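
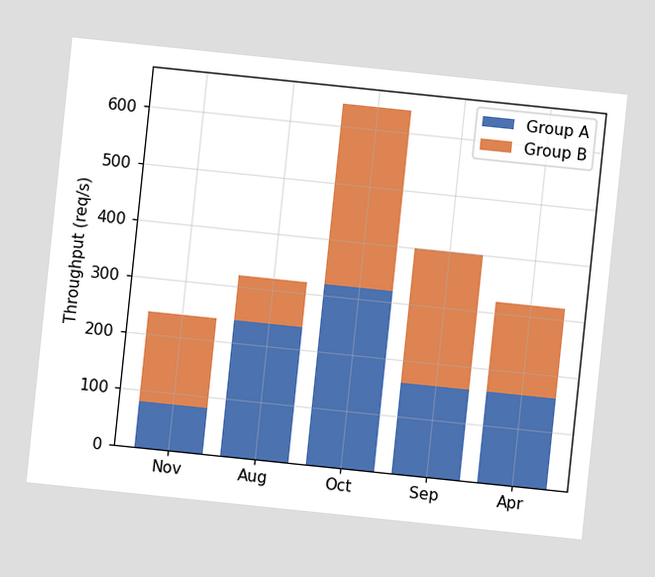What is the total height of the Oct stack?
640req/s

The chart is tilted about 6° clockwise. The Oct stack's top reaches 640req/s on the y-axis.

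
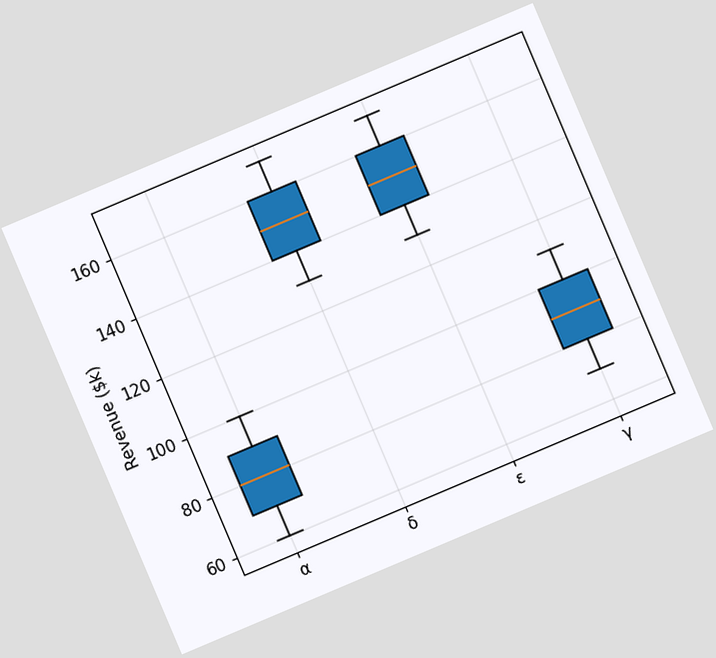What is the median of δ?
The chart is tilted about 23° counter-clockwise. The median line in the δ box sits at $150k.

$150k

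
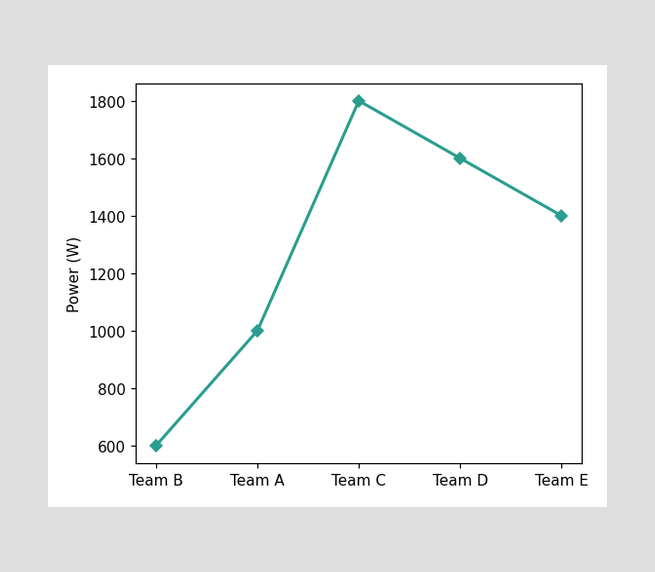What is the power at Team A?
1000W

At Team A, the line is at 1000W.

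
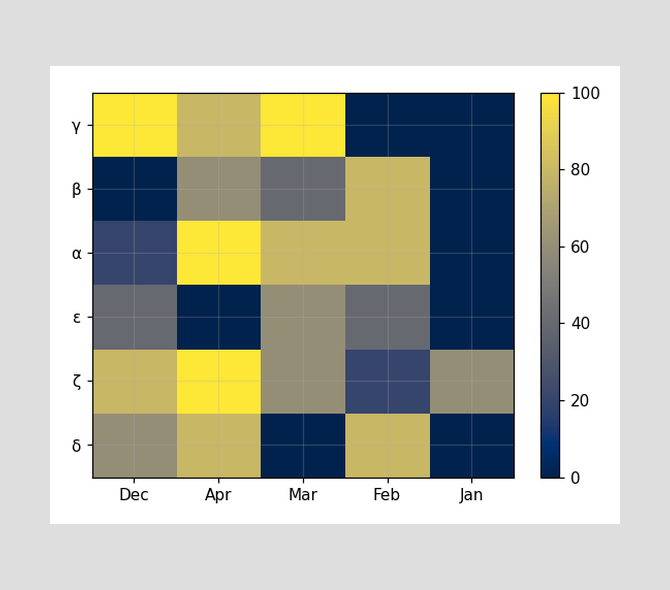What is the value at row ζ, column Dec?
Matching cell (ζ, Dec) against the colorbar gives 80.

80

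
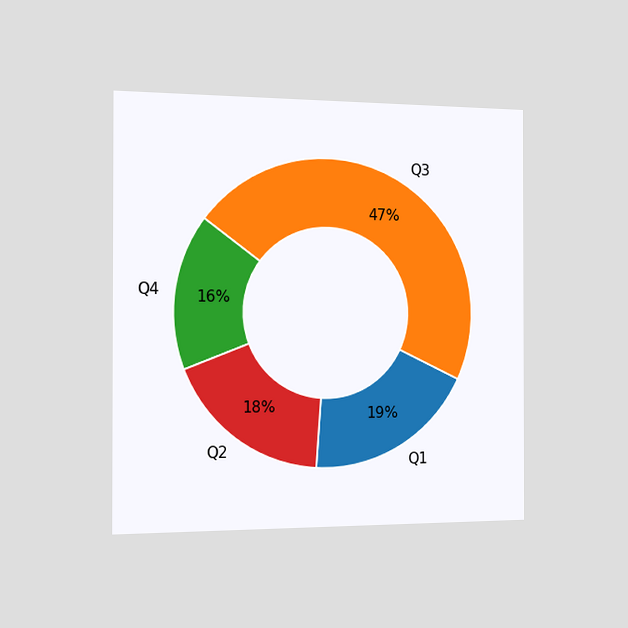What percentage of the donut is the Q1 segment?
The chart is viewed slightly from the left. The Q1 segment takes up 19% of the ring.

19%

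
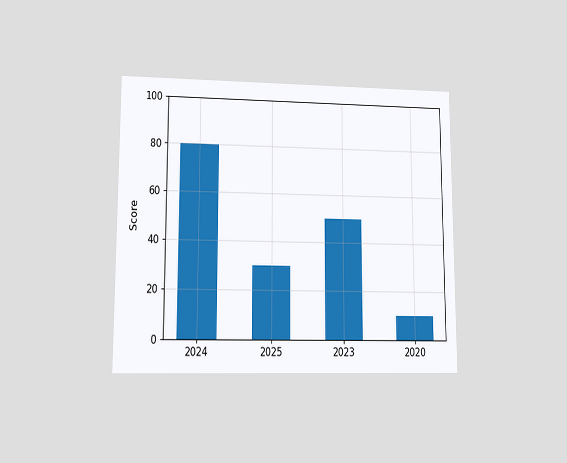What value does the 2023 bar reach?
50

The chart is viewed at a slight angle. Reading along the chart's y-axis, the 2023 bar reaches 50.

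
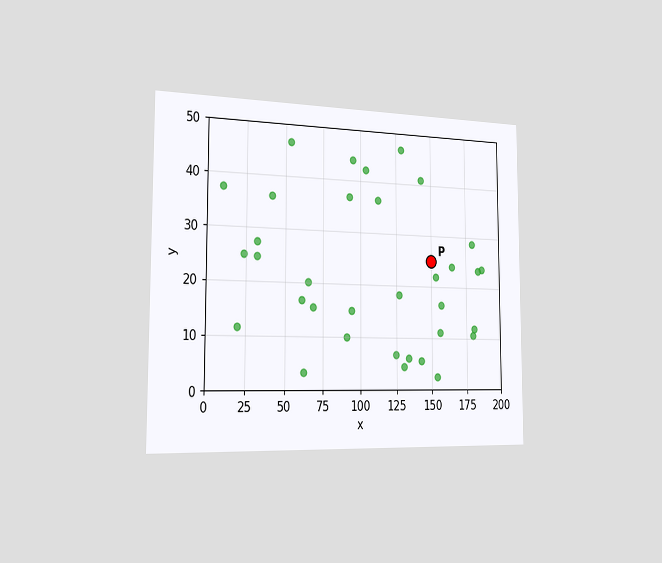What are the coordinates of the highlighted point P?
(150, 25)

The chart is viewed slightly from the left. Following the gridlines from P to each axis, P sits at (150, 25).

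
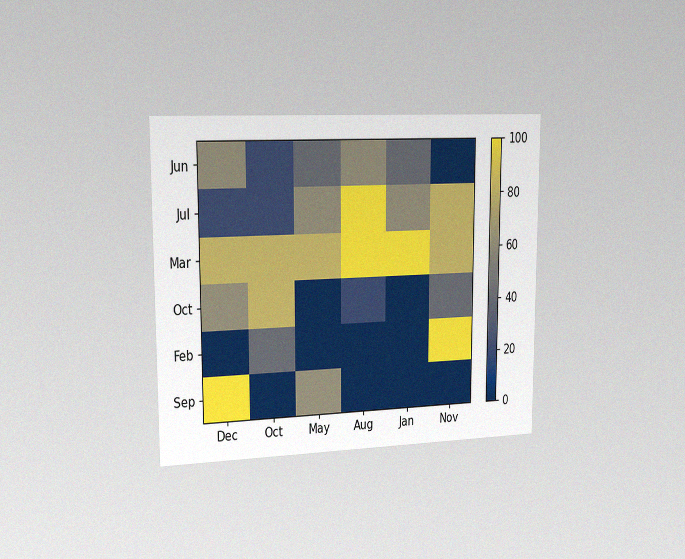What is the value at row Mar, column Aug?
100

The chart is viewed slightly from the left, with some photo noise. Matching cell (Mar, Aug) against the colorbar gives 100.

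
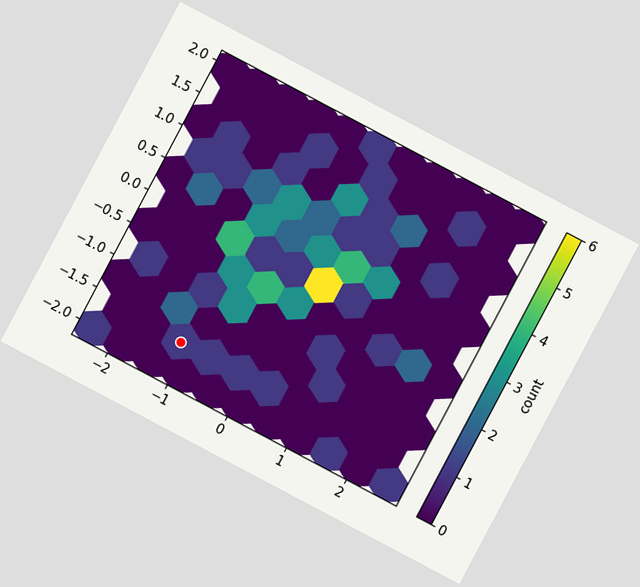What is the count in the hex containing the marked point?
The chart is tilted about 28° clockwise. The marked hex reads 1 on the colorbar.

1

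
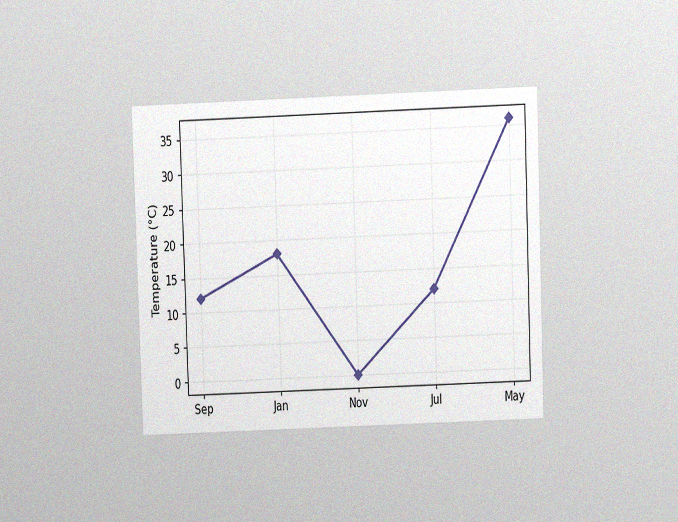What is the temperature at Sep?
12°C

The chart is tilted about 2° counter-clockwise and viewed at a slight angle, with some photo noise. At Sep, the line is at 12°C.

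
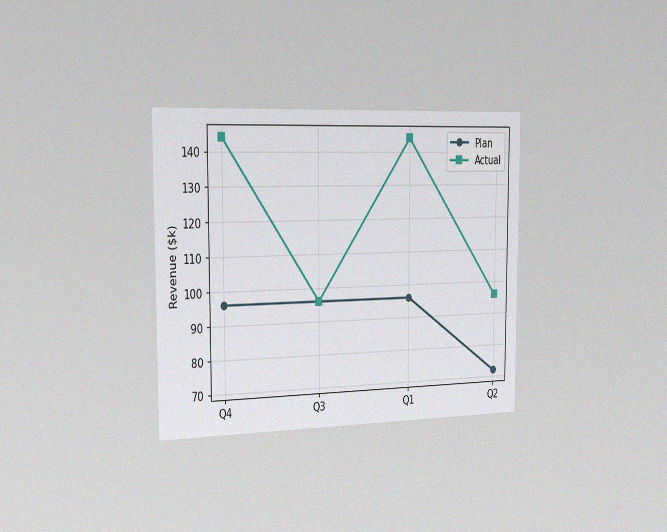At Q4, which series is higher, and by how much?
Actual, by $48k

The chart is viewed slightly from the left, with some photo noise. At Q4, Actual sits above the other line by $48k.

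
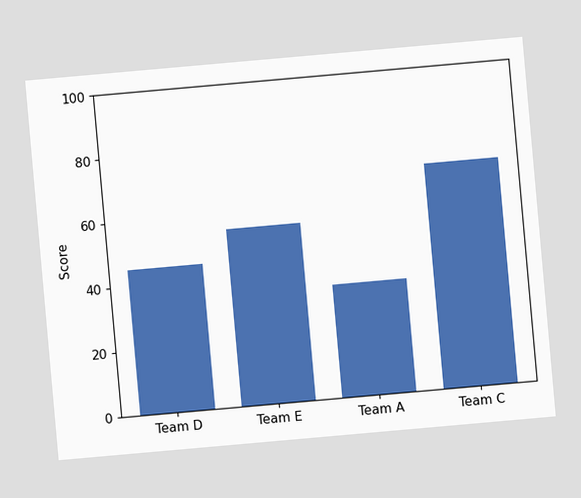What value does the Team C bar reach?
The chart is tilted about 5° counter-clockwise. Reading along the chart's y-axis, the Team C bar reaches 70.

70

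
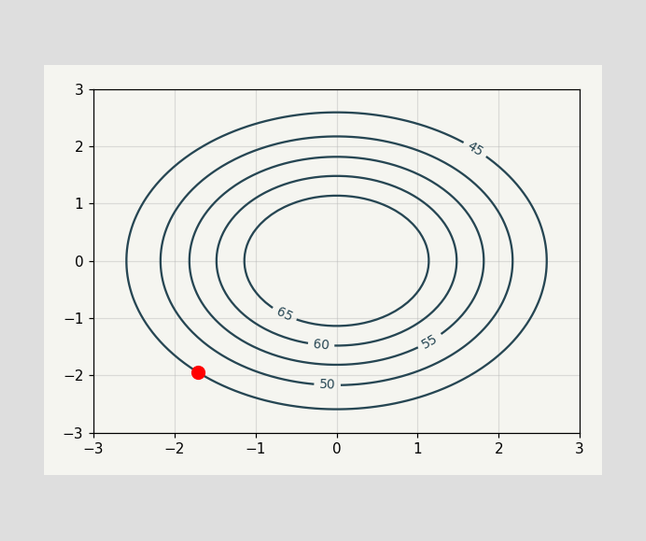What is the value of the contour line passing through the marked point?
45

The marked point sits on the contour labelled 45.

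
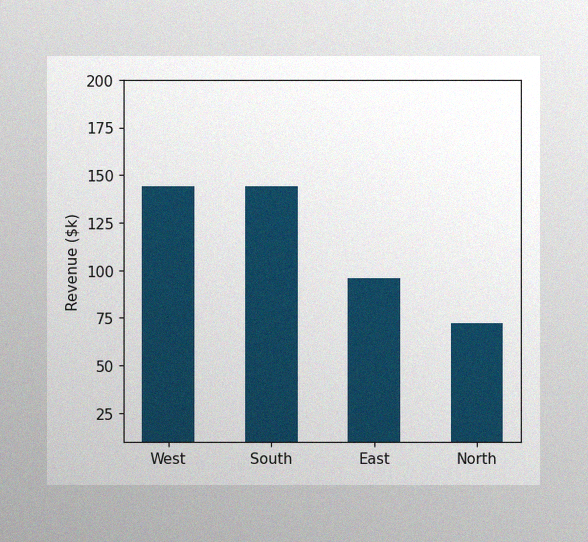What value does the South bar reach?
The image has some photo noise and uneven lighting. Reading along the chart's y-axis, the South bar reaches $144k.

$144k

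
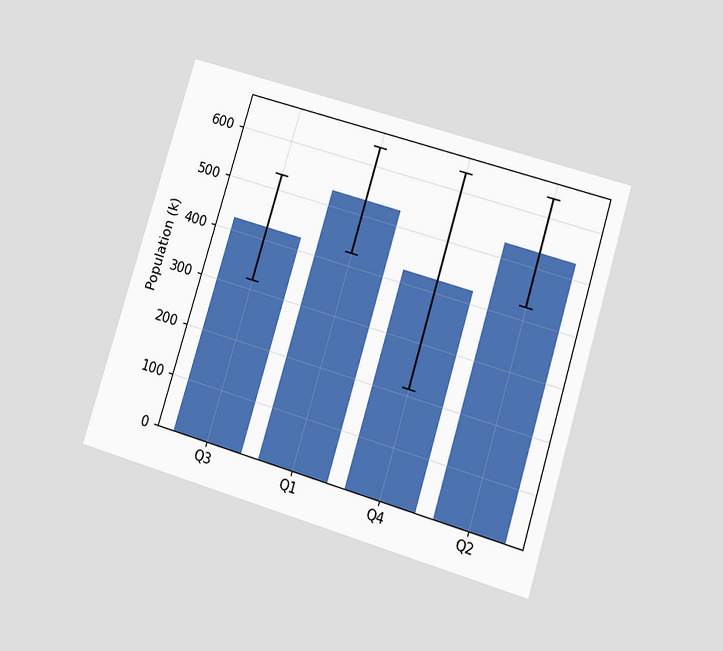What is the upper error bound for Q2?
636k

The chart is tilted about 17° clockwise and viewed at a slight angle. The Q2 bar's upper whisker reaches 636k.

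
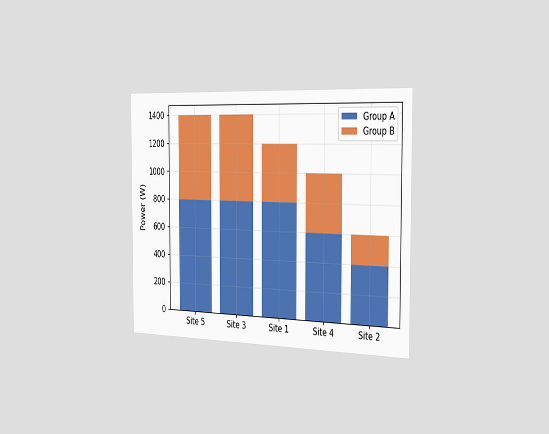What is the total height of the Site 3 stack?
1400W

The chart is viewed slightly from the right. The Site 3 stack's top reaches 1400W on the y-axis.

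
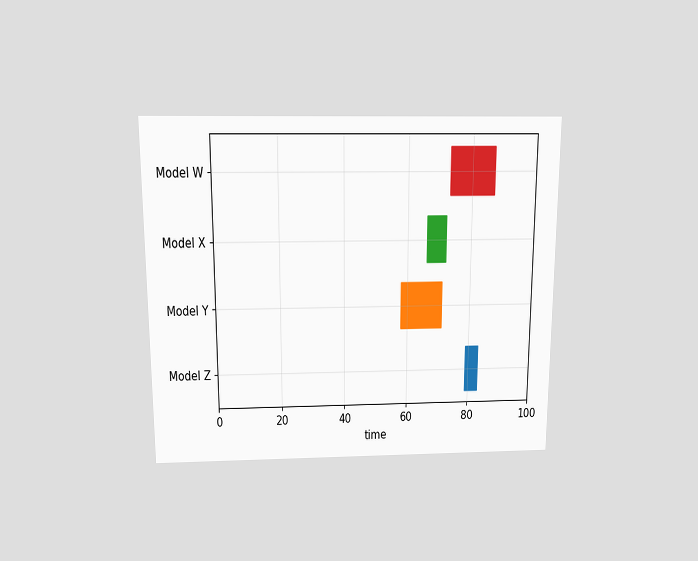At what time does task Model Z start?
The chart is viewed slightly from above. The Model Z bar begins at t=79.

79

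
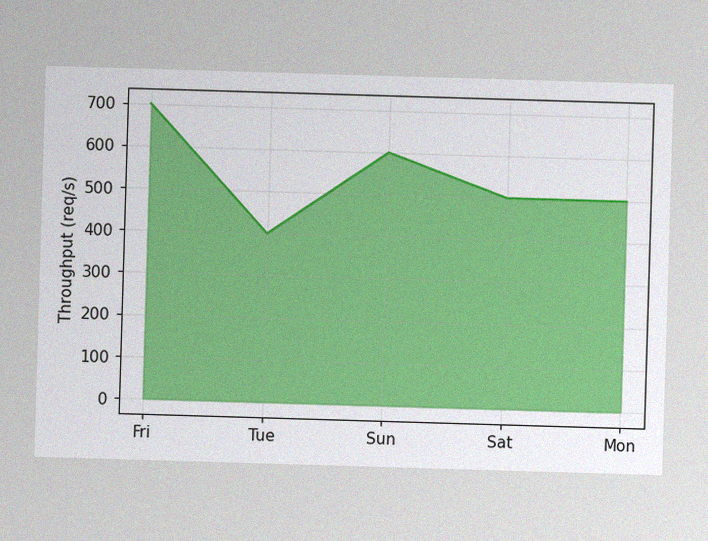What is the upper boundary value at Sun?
600req/s

The image has some photo noise and uneven lighting. At Sun the upper boundary is at 600req/s.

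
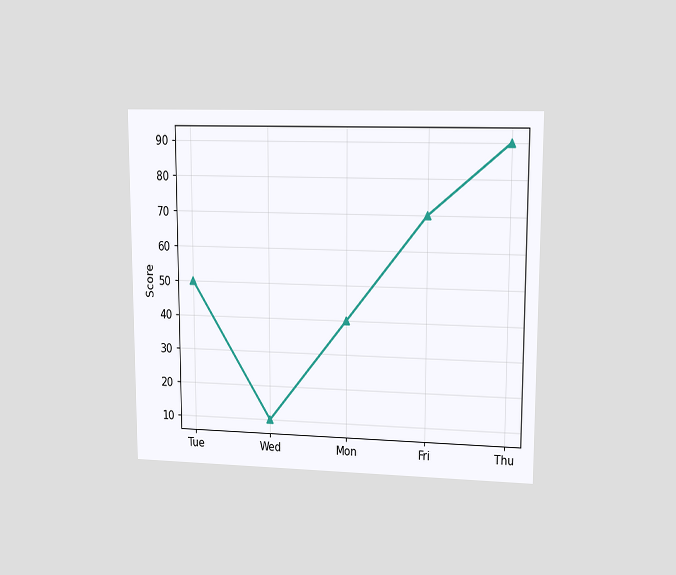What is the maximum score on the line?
The chart is viewed at a slight angle. The highest point is at Thu, and reading across to the y-axis gives 90.

90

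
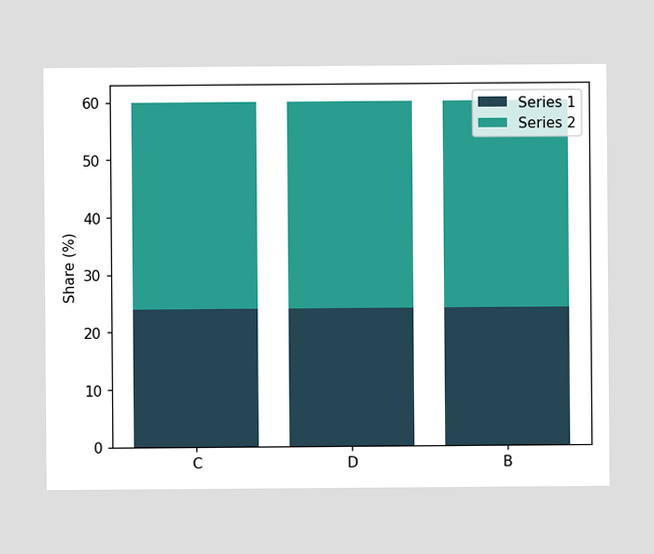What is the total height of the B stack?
60%

The B stack's top reaches 60% on the y-axis.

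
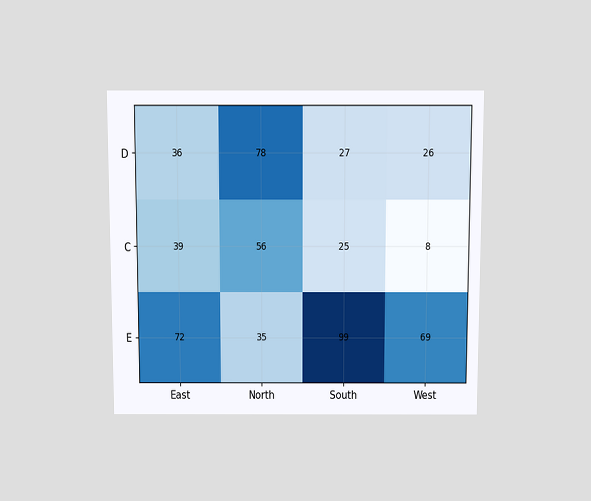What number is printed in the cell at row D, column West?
The chart is viewed slightly from above. The (D, West) cell reads 26.

26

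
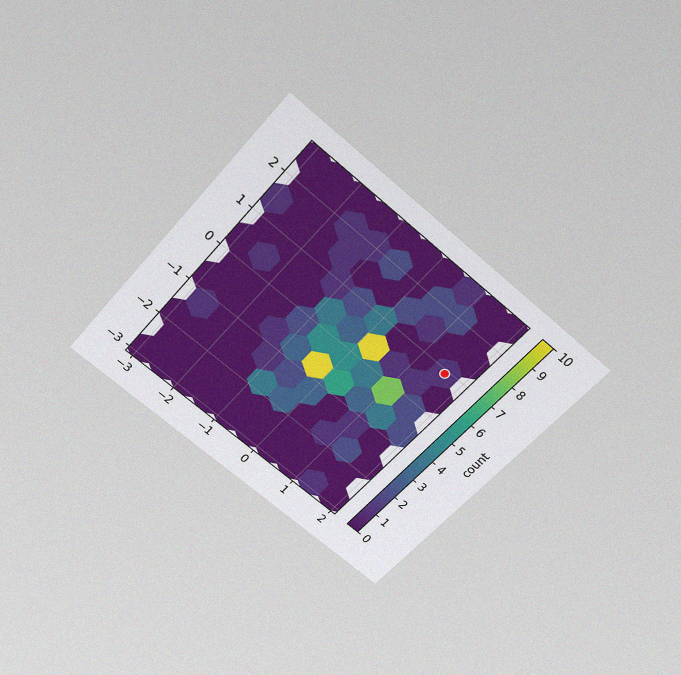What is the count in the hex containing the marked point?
The chart is tilted about 41° clockwise and viewed slightly from above, with some photo noise. The marked hex reads 1 on the colorbar.

1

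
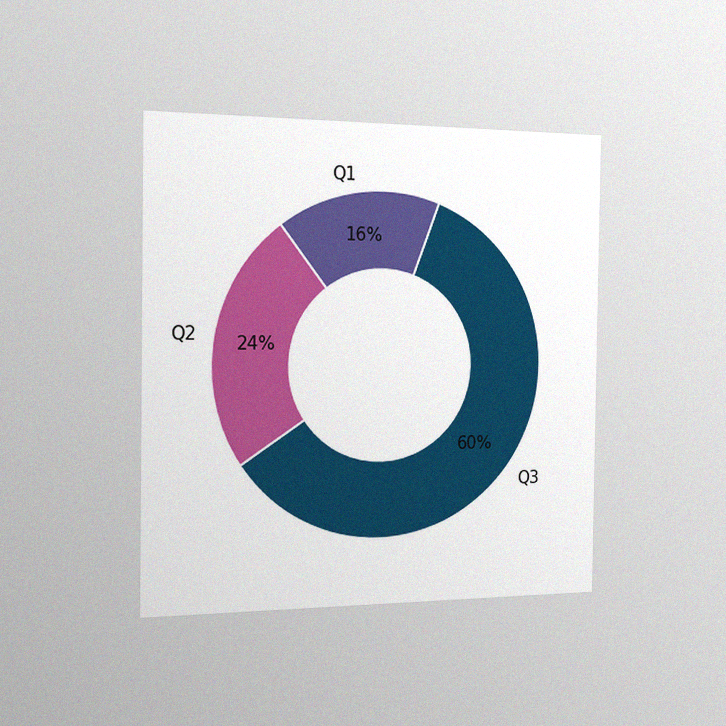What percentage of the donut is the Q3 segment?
60%

The chart is viewed slightly from the left, with some photo noise. The Q3 segment takes up 60% of the ring.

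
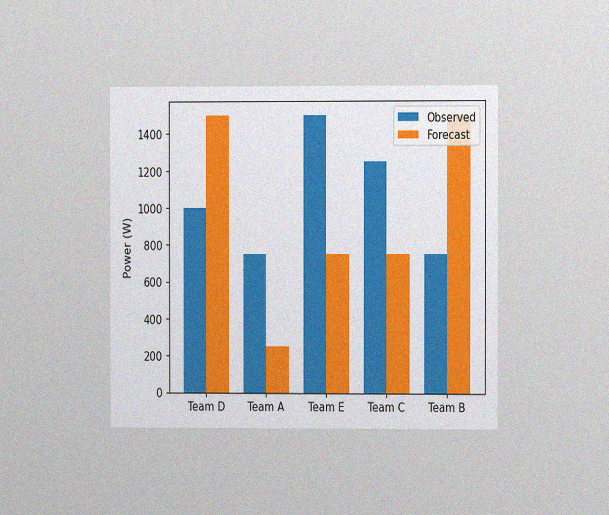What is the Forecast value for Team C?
The chart is viewed at a slight angle, with some photo noise. The Forecast bar at Team C reaches 750W on the y-axis.

750W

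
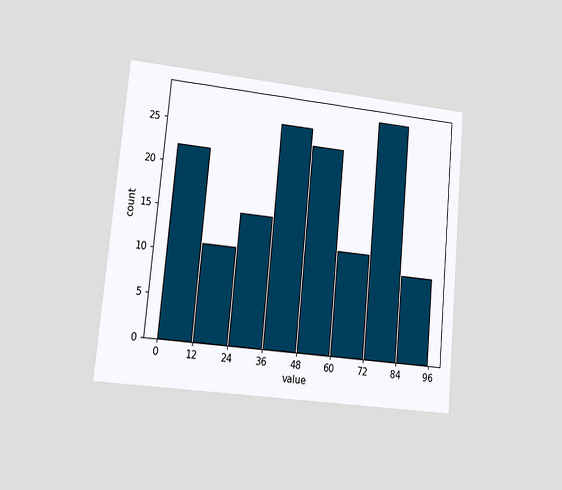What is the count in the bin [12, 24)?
The chart is tilted about 5° clockwise and viewed at a slight angle. The [12, 24) bin has height 11.

11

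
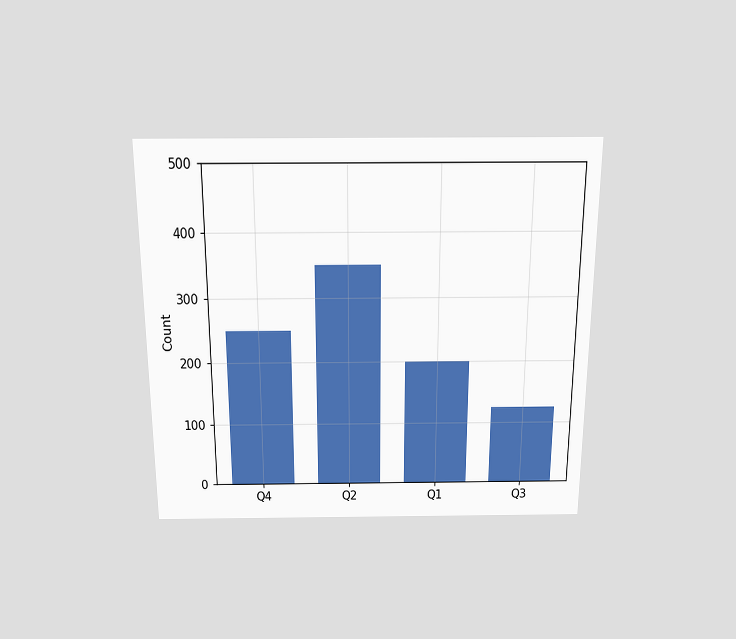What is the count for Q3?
125

The chart is viewed slightly from above. Reading along the chart's y-axis, the Q3 bar reaches 125.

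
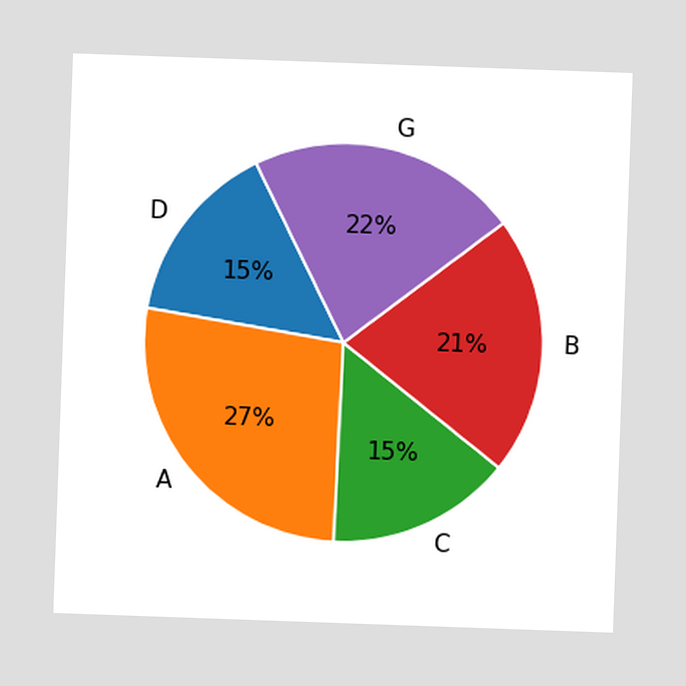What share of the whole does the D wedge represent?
15%

The chart is tilted about 2° clockwise. The D slice takes up 15% of the pie.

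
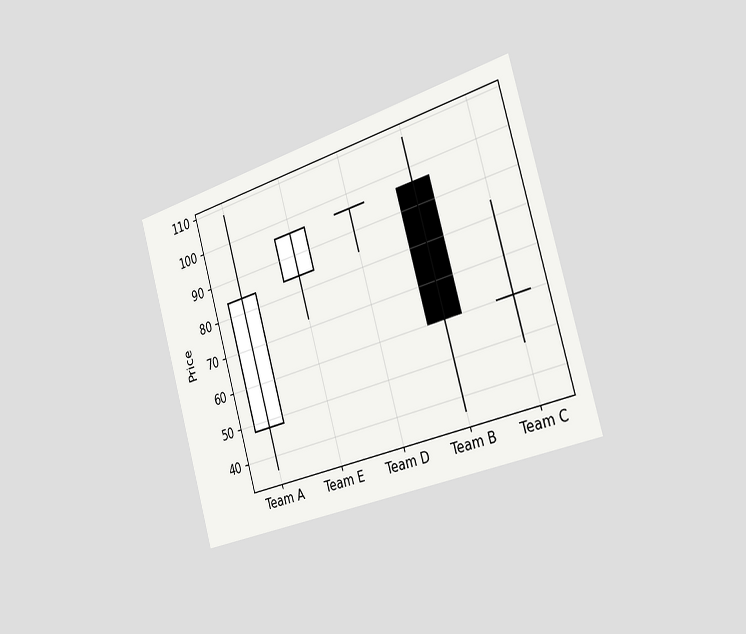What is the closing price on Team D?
The chart is tilted about 16° counter-clockwise and viewed slightly from the right. The Team D candle closes at 96.

96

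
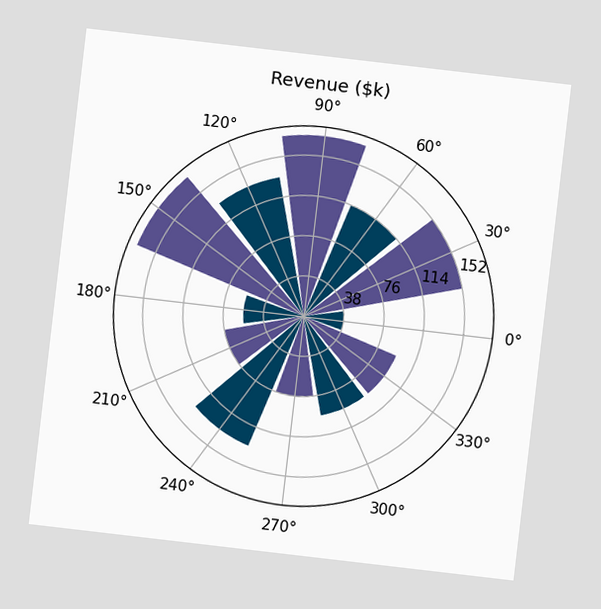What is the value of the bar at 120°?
$133k

The chart is tilted about 7° clockwise. The bar at 120° reaches $133k on the radial axis.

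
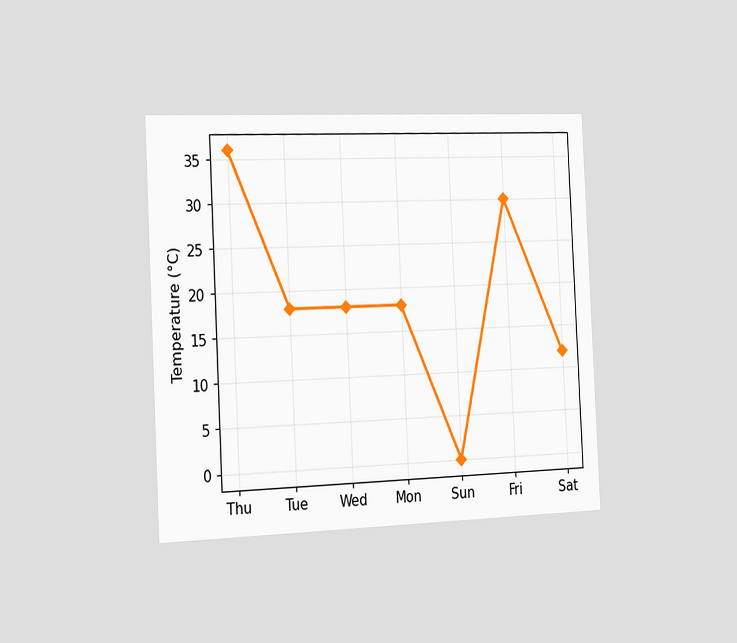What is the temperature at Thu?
36°C

The chart is tilted about 3° counter-clockwise and viewed slightly from the left. At Thu, the line is at 36°C.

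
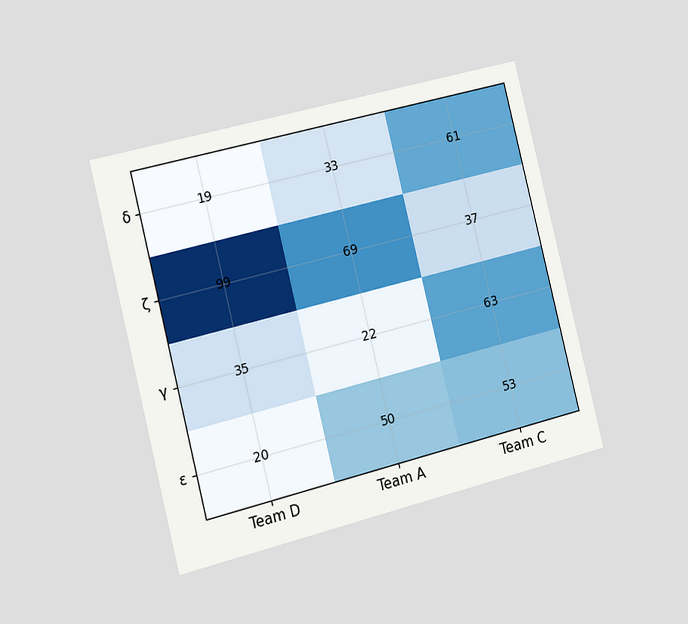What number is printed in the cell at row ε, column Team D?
20

The chart is tilted about 14° counter-clockwise and viewed slightly from the left. The (ε, Team D) cell reads 20.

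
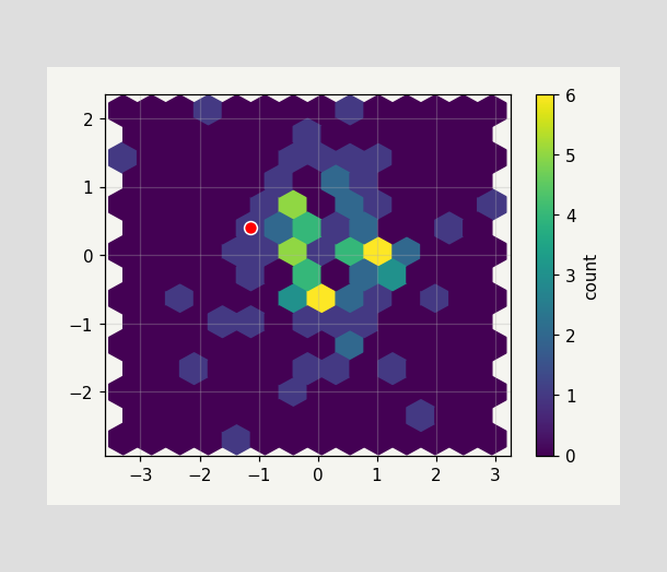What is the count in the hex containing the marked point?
1

The marked hex reads 1 on the colorbar.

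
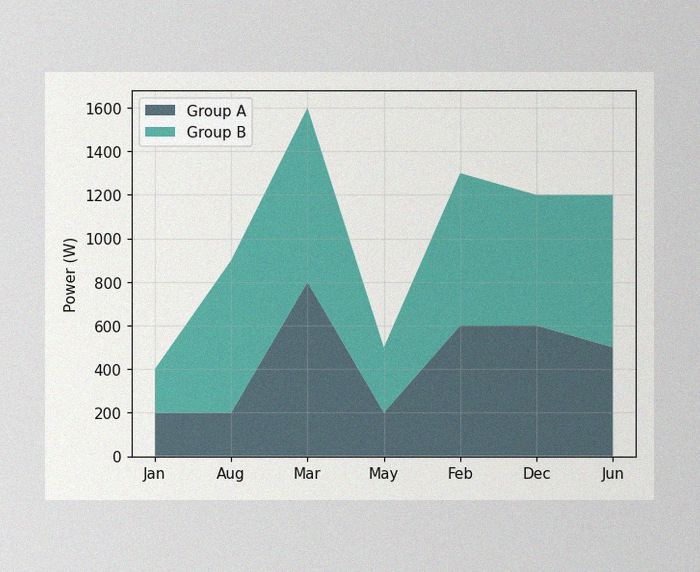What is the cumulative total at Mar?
The image has some photo noise and uneven lighting. The stacked total at Mar reaches 1600W.

1600W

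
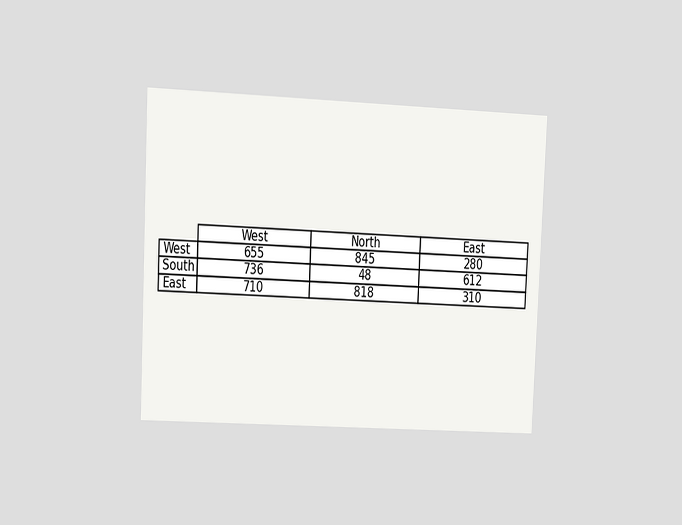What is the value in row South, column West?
The chart is tilted about 3° clockwise and viewed at a slight angle. The (South, West) cell reads 736.

736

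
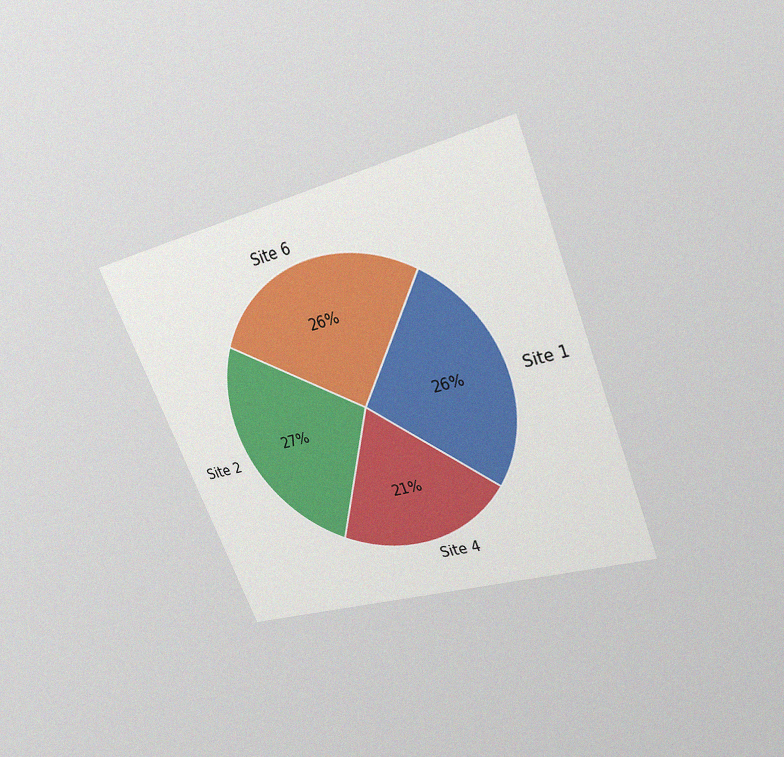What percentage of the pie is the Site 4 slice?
21%

The chart is tilted about 22° counter-clockwise and viewed slightly from above, with some photo noise. The Site 4 slice takes up 21% of the pie.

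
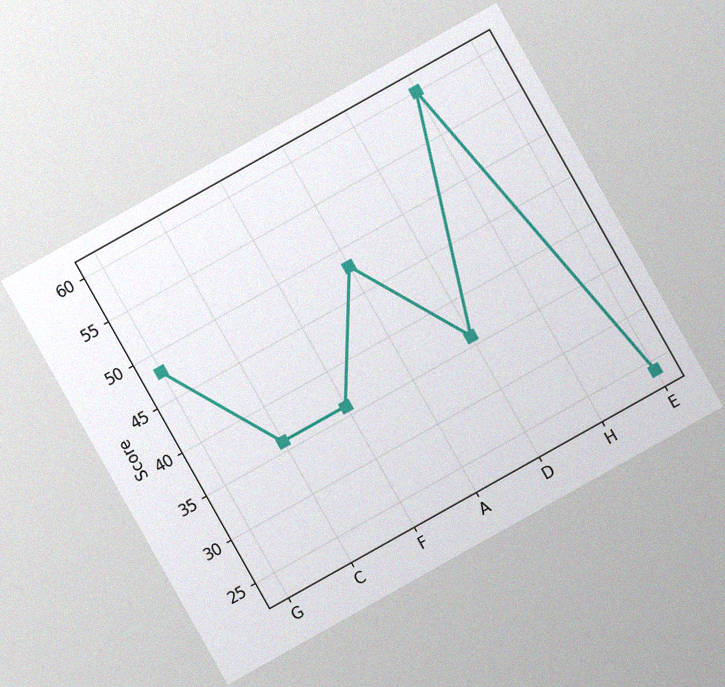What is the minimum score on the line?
The chart is tilted about 29° counter-clockwise, with some photo noise. The lowest point is at E, and reading across to the y-axis gives 24.

24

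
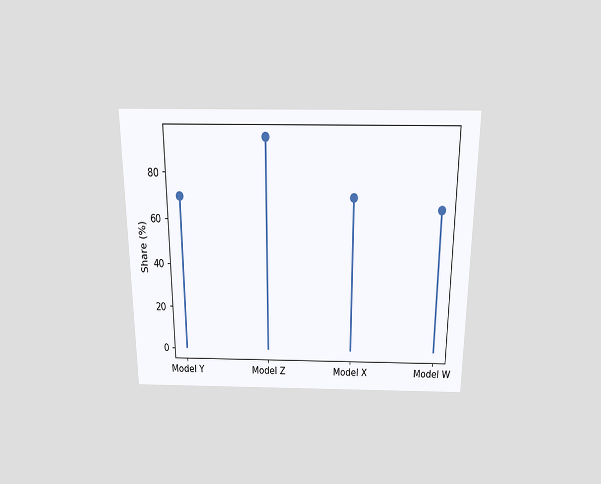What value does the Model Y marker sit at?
70%

The chart is viewed slightly from above. The Model Y marker sits at 70%.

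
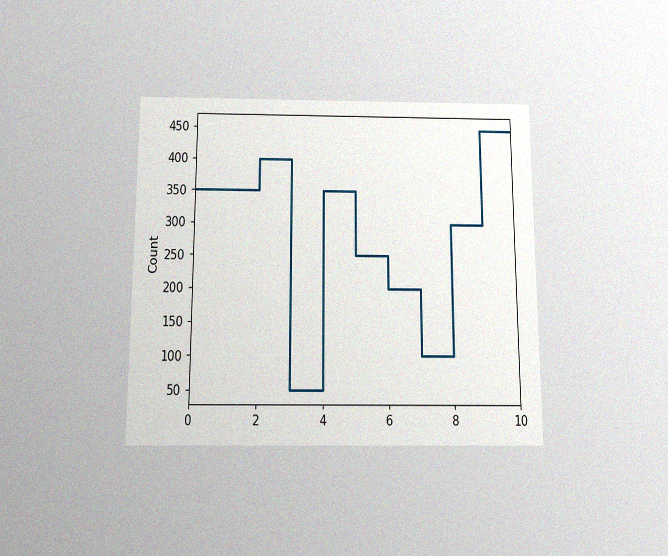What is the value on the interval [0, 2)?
The chart is viewed slightly from below, with some photo noise. On [0, 2) the step sits at 350.

350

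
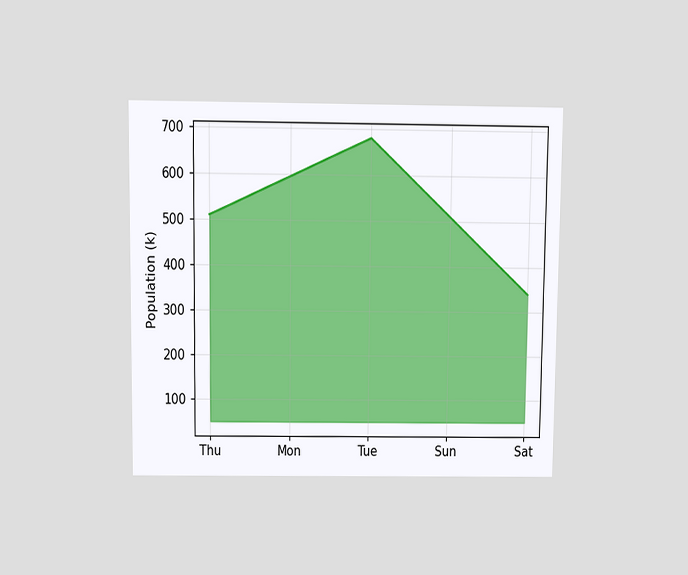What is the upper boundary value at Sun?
The chart is viewed slightly from above. At Sun the upper boundary is at 510k.

510k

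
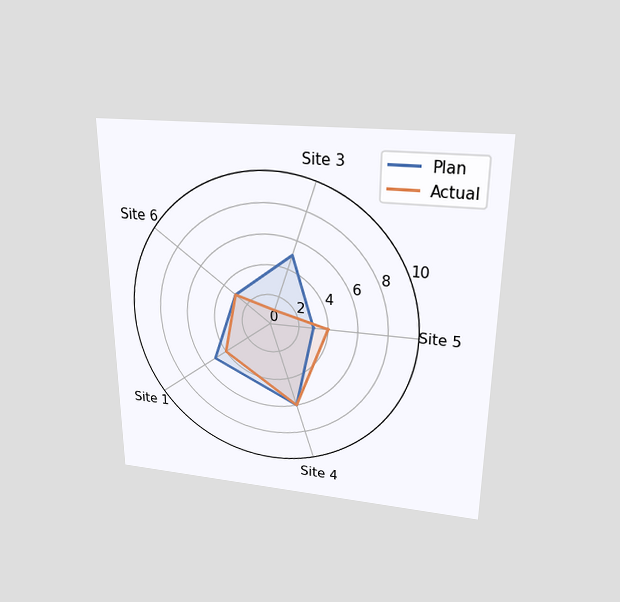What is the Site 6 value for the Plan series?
3

The chart is viewed slightly from above. On the Site 6 axis, Plan reaches 3.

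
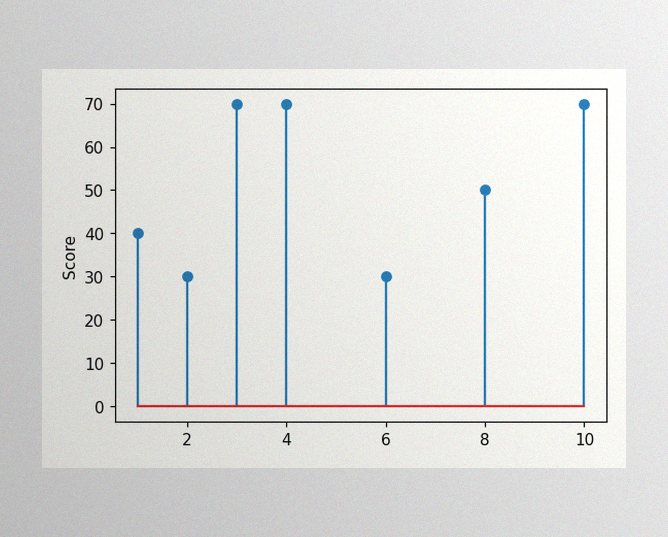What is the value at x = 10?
70

The image has some photo noise and uneven lighting. The stem at x=10 reaches 70.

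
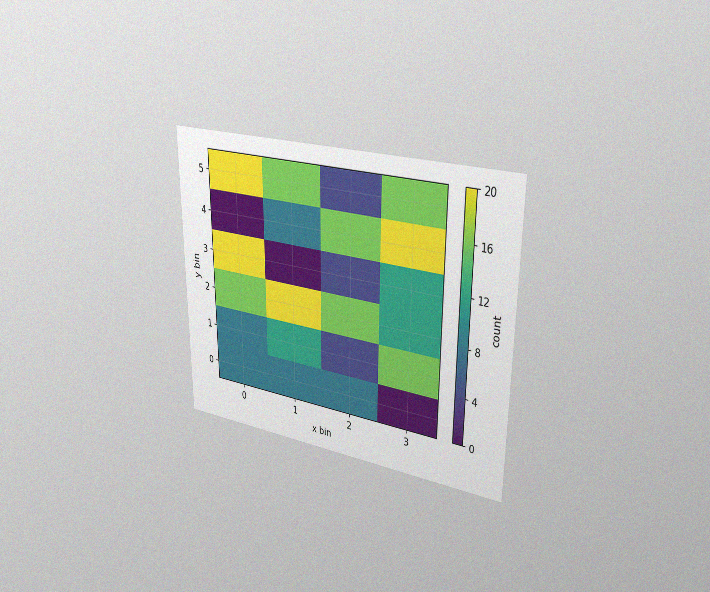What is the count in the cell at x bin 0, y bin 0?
8

The chart is viewed slightly from the right, with some photo noise. Matching the cell (0, 0) against the colorbar gives 8.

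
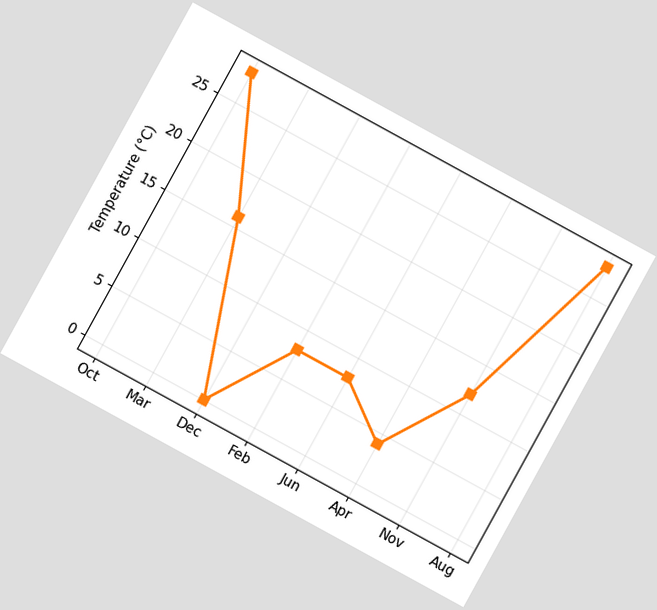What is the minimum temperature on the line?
0°C

The chart is tilted about 29° clockwise. The lowest point is at Dec, and reading across to the y-axis gives 0°C.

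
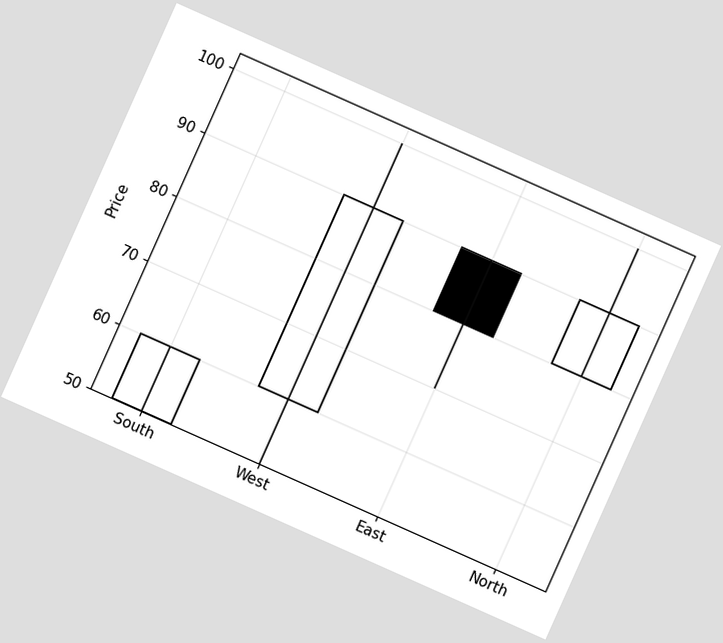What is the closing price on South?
60

The chart is tilted about 24° clockwise. The South candle closes at 60.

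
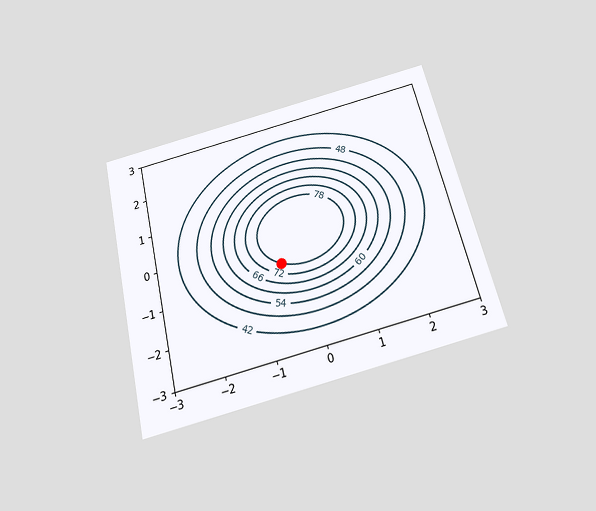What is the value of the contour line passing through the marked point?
The chart is tilted about 13° counter-clockwise and viewed slightly from below. The marked point sits on the contour labelled 78.

78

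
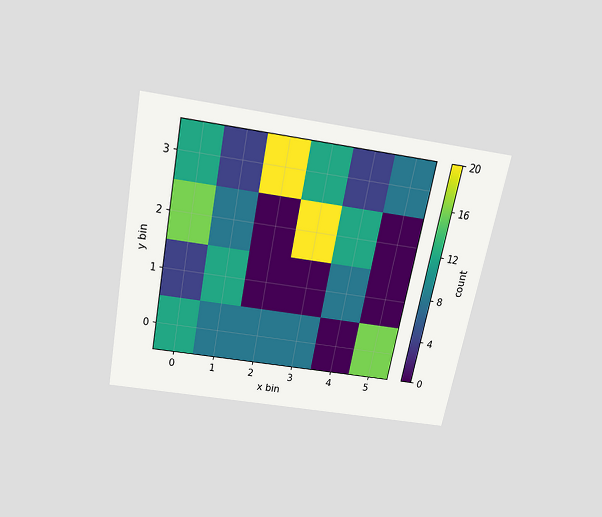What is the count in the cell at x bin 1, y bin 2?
The chart is tilted about 11° clockwise and viewed slightly from above. Matching the cell (1, 2) against the colorbar gives 8.

8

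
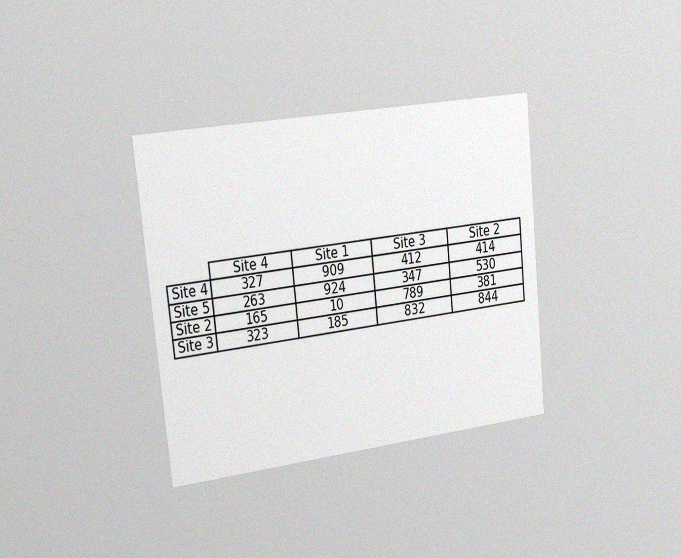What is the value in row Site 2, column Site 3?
The chart is tilted about 6° counter-clockwise and viewed slightly from the left, with some photo noise. The (Site 2, Site 3) cell reads 789.

789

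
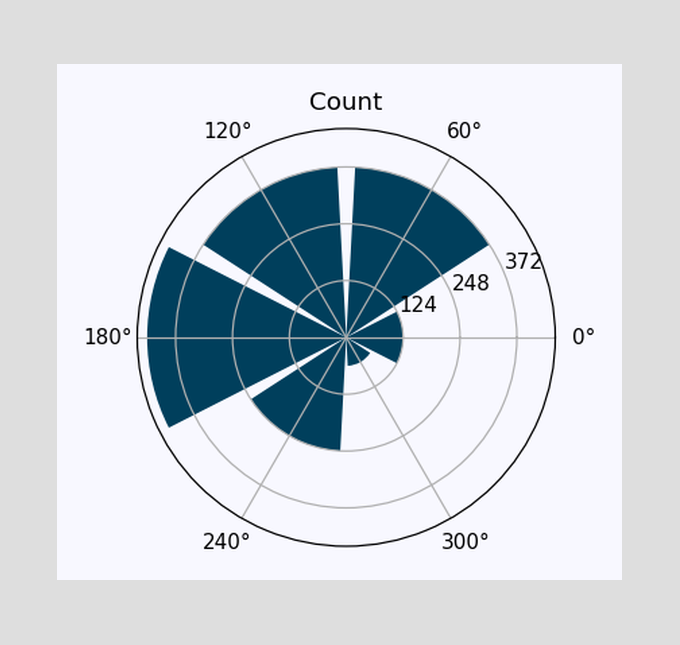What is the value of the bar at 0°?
124

The bar at 0° reaches 124 on the radial axis.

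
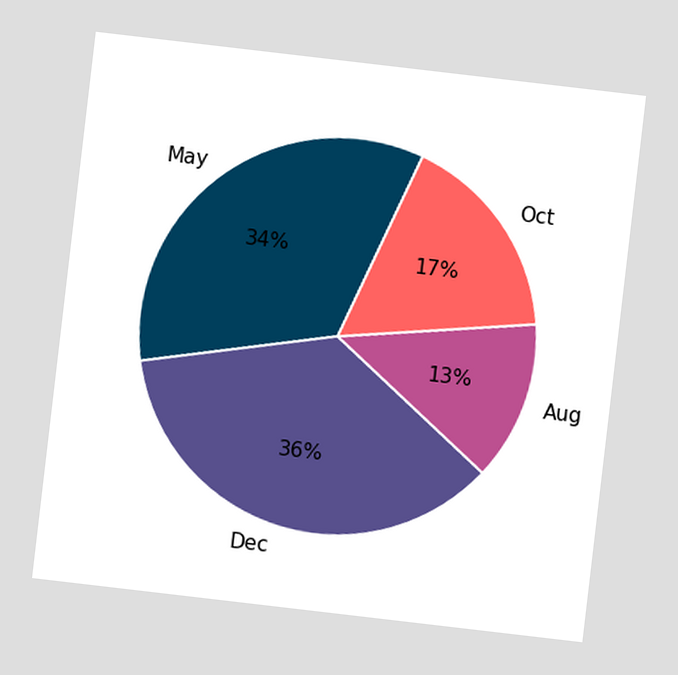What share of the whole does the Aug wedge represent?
13%

The chart is tilted about 7° clockwise. The Aug slice takes up 13% of the pie.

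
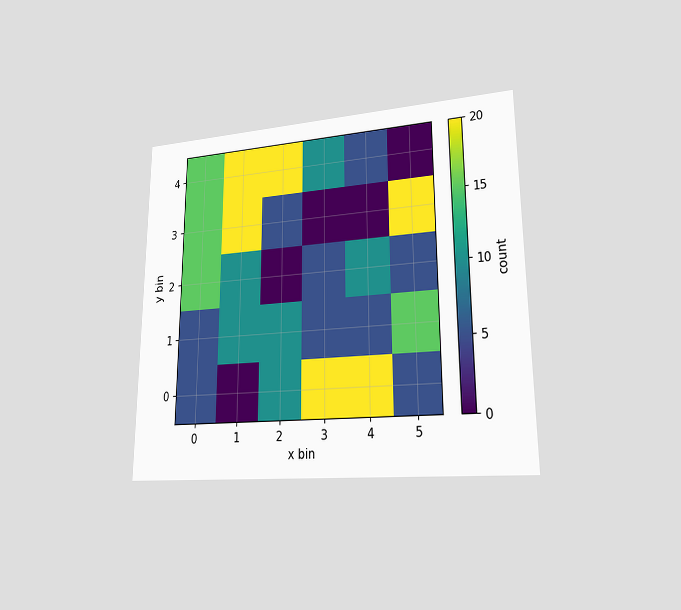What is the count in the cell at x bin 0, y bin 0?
5

The chart is viewed at a slight angle. Matching the cell (0, 0) against the colorbar gives 5.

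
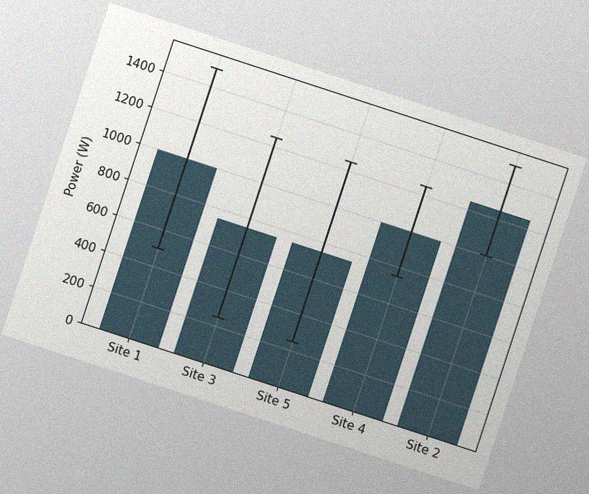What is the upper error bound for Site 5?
1250W

The chart is tilted about 18° clockwise, with some photo noise. The Site 5 bar's upper whisker reaches 1250W.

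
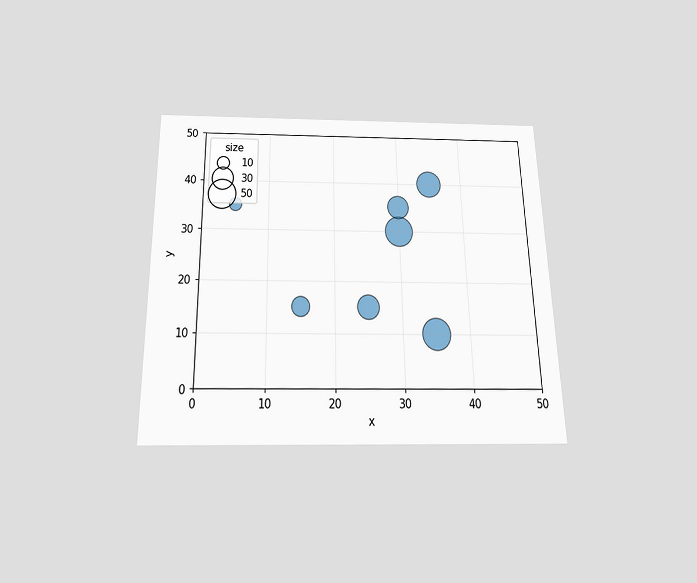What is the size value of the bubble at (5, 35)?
The chart is viewed slightly from below. Matching the bubble at (5, 35) against the size legend gives 10.

10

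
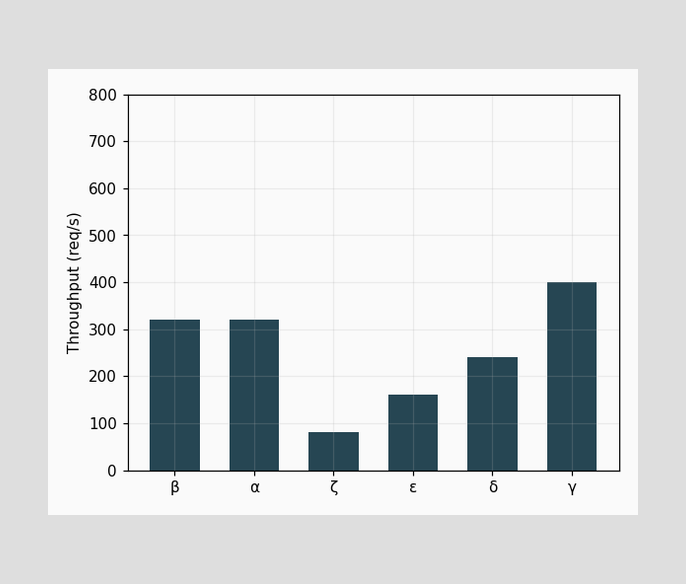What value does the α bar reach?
320req/s

Reading along the chart's y-axis, the α bar reaches 320req/s.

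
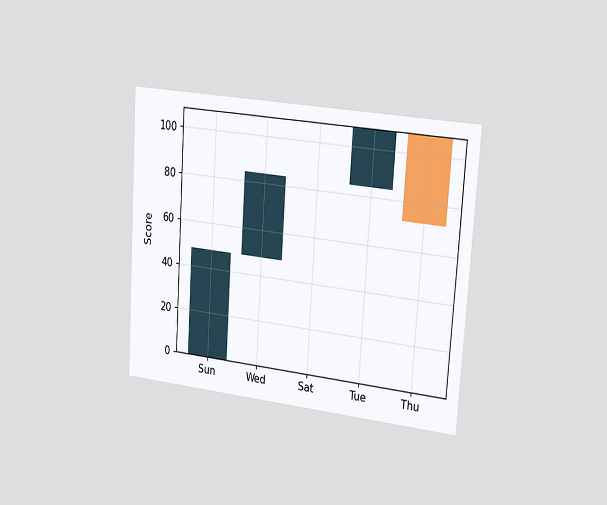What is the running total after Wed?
84

The chart is tilted about 4° clockwise and viewed slightly from the right. After Wed the running total reaches 84.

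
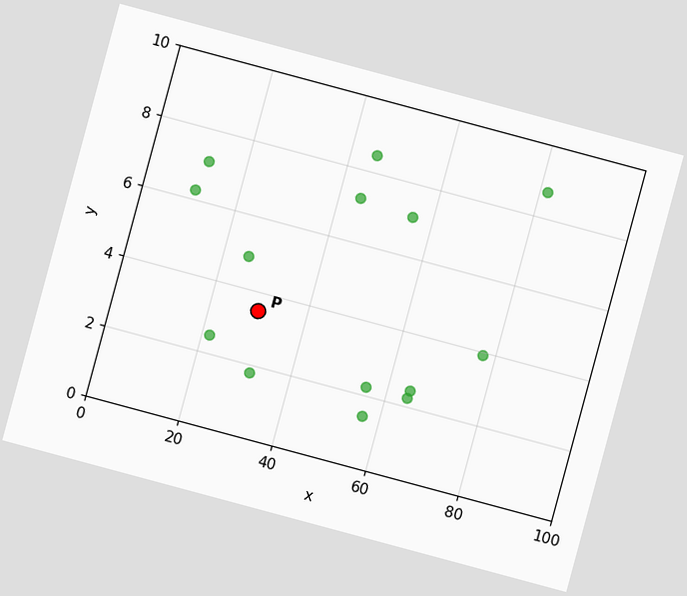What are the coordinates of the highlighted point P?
(30, 3.5)

The chart is tilted about 15° clockwise. Following the gridlines from P to each axis, P sits at (30, 3.5).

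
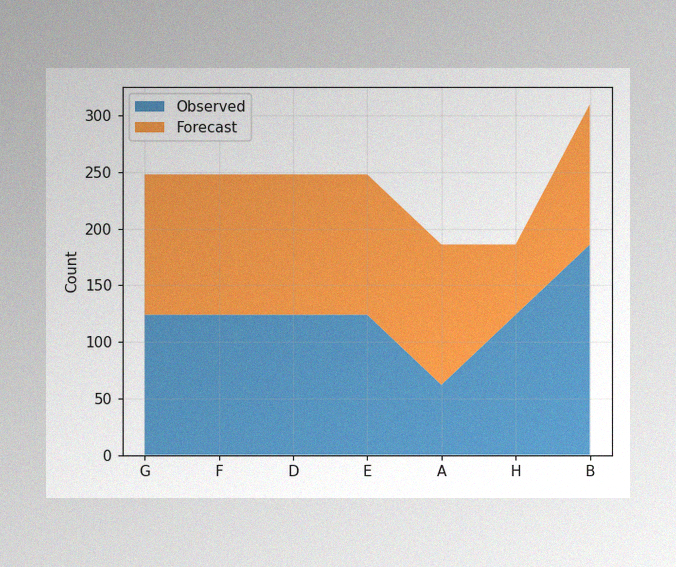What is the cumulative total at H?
186

The image has some photo noise and uneven lighting. The stacked total at H reaches 186.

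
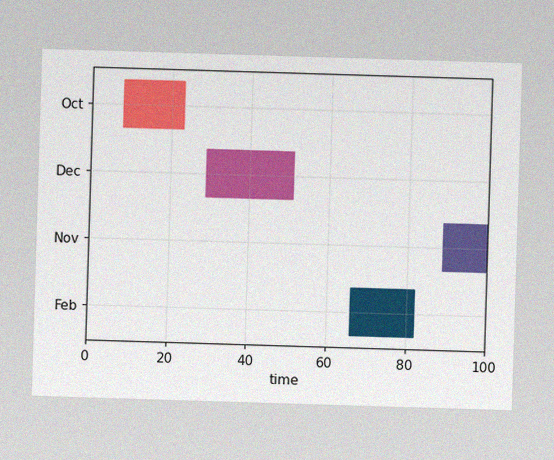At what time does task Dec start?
The image has some photo noise and uneven lighting. The Dec bar begins at t=29.

29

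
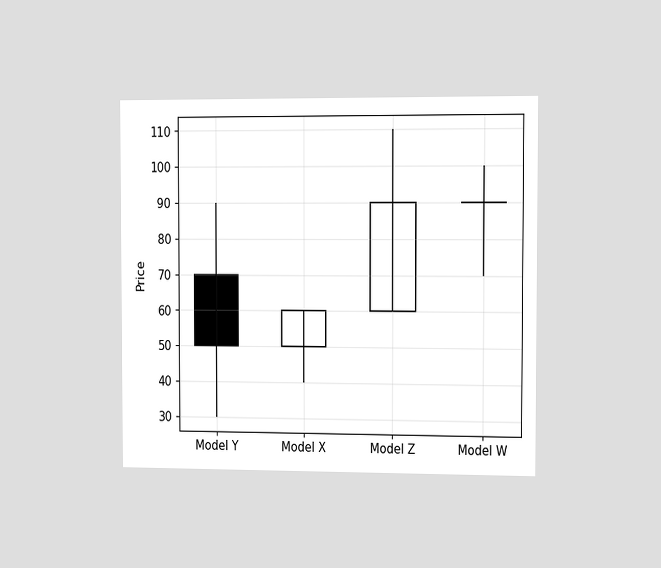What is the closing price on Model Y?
50

The chart is viewed slightly from the right. The Model Y candle closes at 50.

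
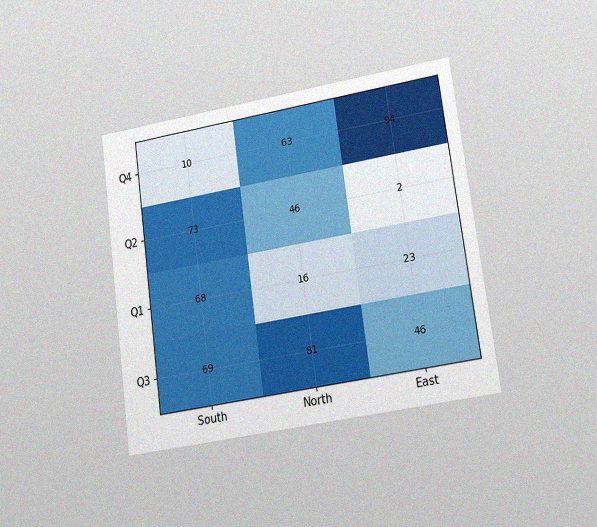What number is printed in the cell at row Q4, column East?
The chart is tilted about 8° counter-clockwise and viewed at a slight angle, with some photo noise. The (Q4, East) cell reads 94.

94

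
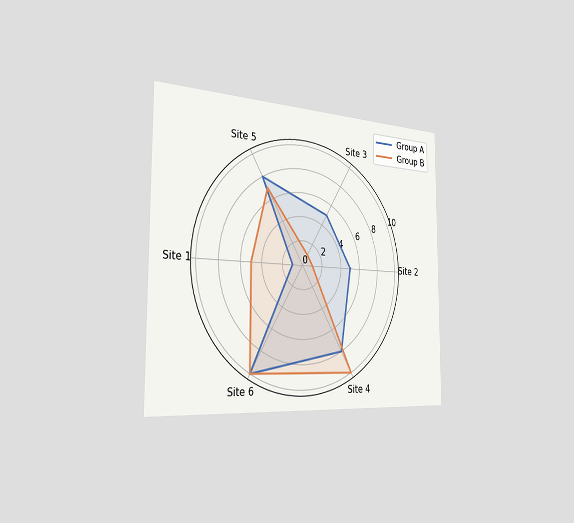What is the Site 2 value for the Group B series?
The chart is viewed slightly from the left. On the Site 2 axis, Group B reaches 1.

1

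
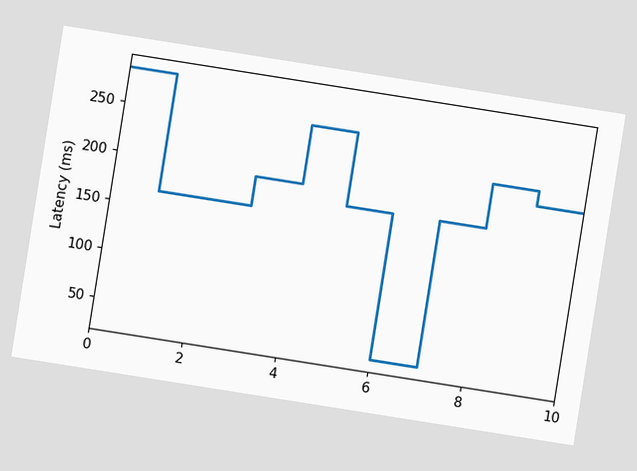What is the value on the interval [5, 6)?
180ms

The chart is tilted about 9° clockwise. On [5, 6) the step sits at 180ms.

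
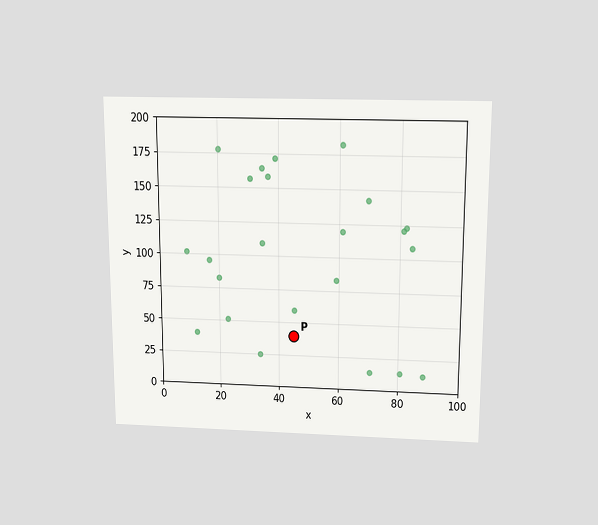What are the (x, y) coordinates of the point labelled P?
The chart is viewed slightly from above. Following the gridlines from P to each axis, P sits at (45, 40).

(45, 40)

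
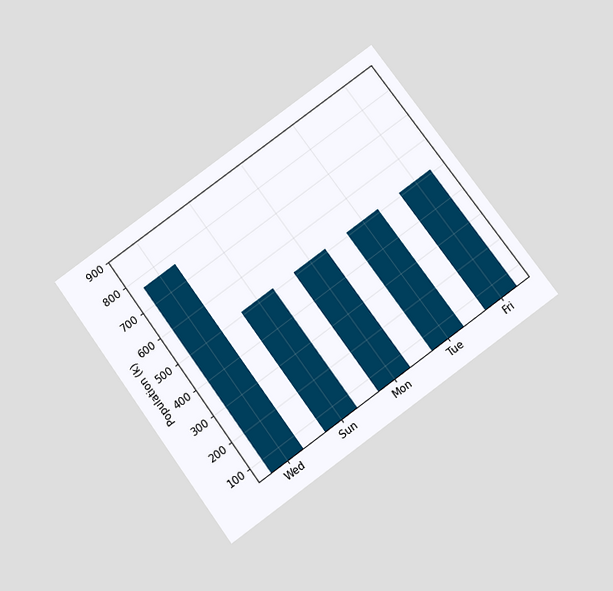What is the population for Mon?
510k

The chart is tilted about 36° counter-clockwise and viewed slightly from below. Reading along the chart's y-axis, the Mon bar reaches 510k.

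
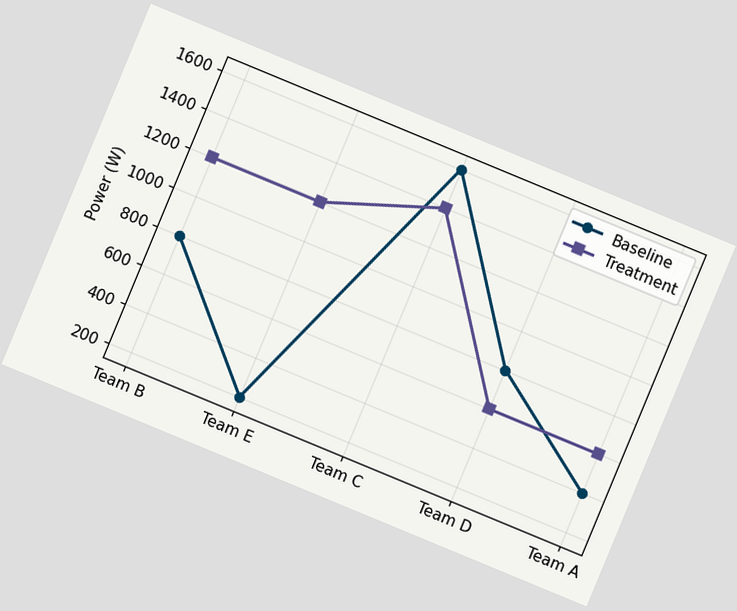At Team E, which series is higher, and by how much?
The chart is tilted about 23° clockwise. At Team E, Treatment sits above the other line by 1000W.

Treatment, by 1000W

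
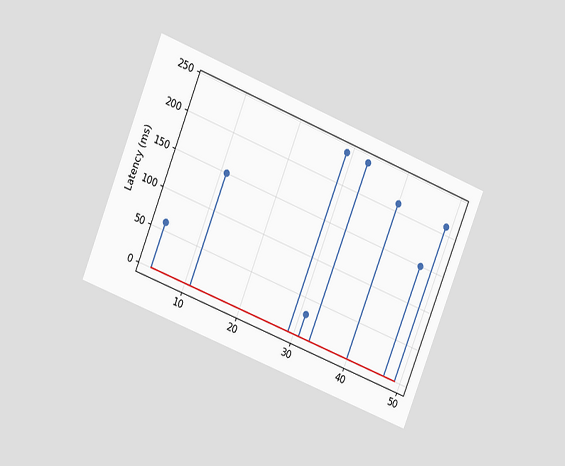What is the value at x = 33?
240ms

The chart is tilted about 22° clockwise and viewed at a slight angle. The stem at x=33 reaches 240ms.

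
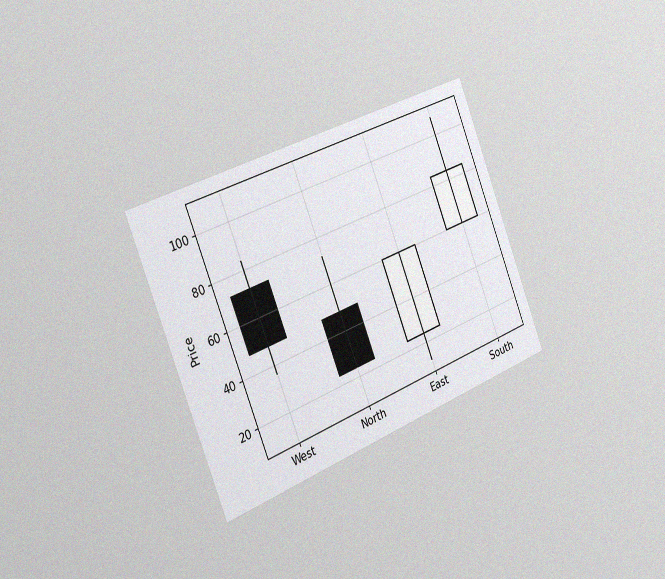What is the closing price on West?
48

The chart is tilted about 22° counter-clockwise and viewed slightly from the left, with some photo noise. The West candle closes at 48.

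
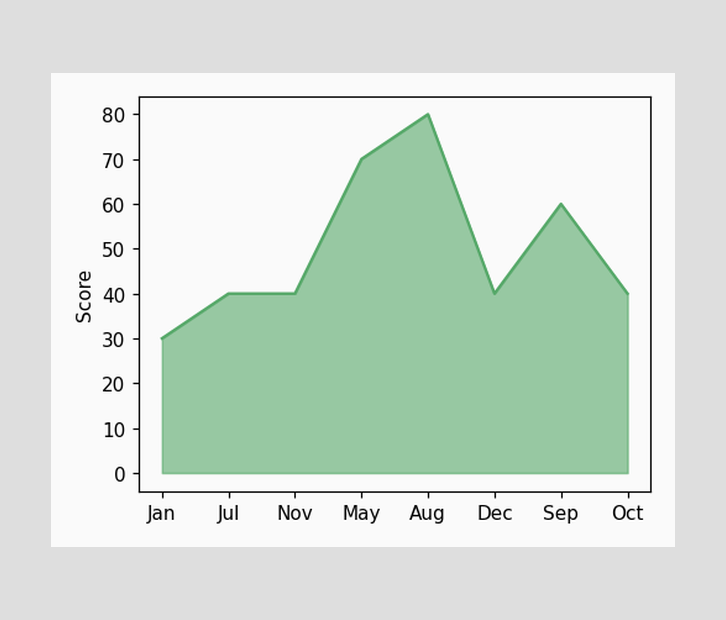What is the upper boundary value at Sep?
At Sep the upper boundary is at 60.

60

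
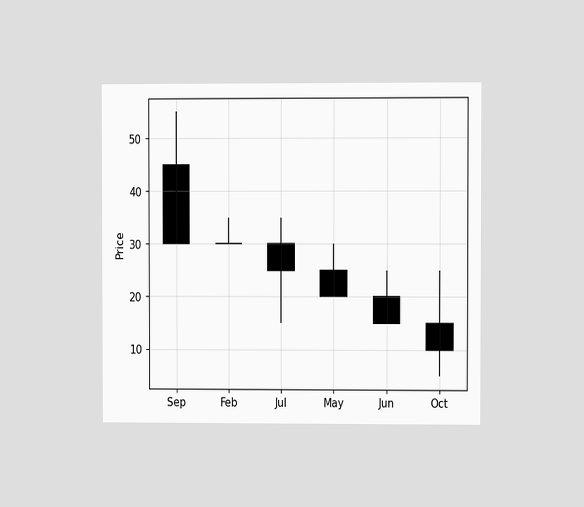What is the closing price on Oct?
10

The chart is viewed at a slight angle. The Oct candle closes at 10.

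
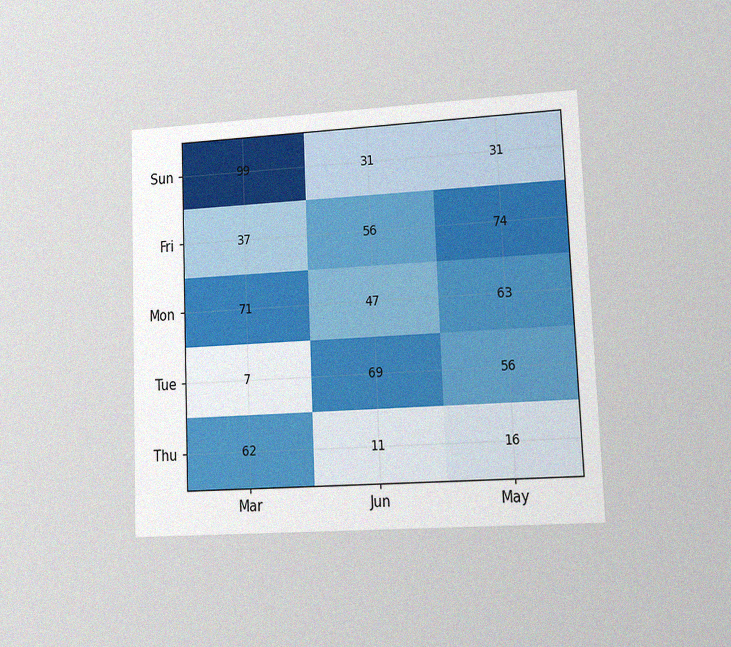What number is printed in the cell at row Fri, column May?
74

The chart is tilted about 2° counter-clockwise and viewed at a slight angle, with some photo noise. The (Fri, May) cell reads 74.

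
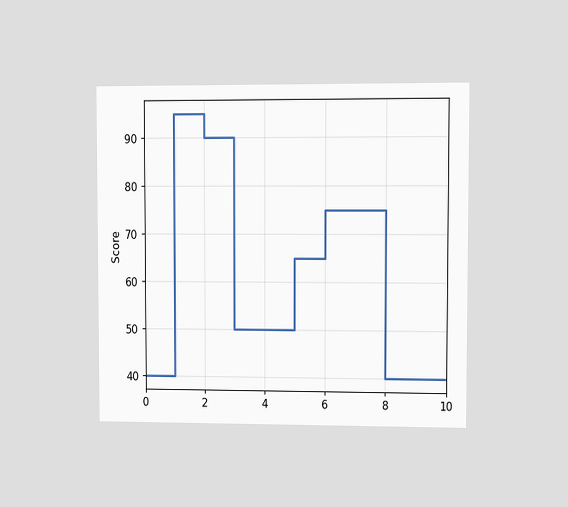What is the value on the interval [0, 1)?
40

The chart is viewed at a slight angle. On [0, 1) the step sits at 40.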